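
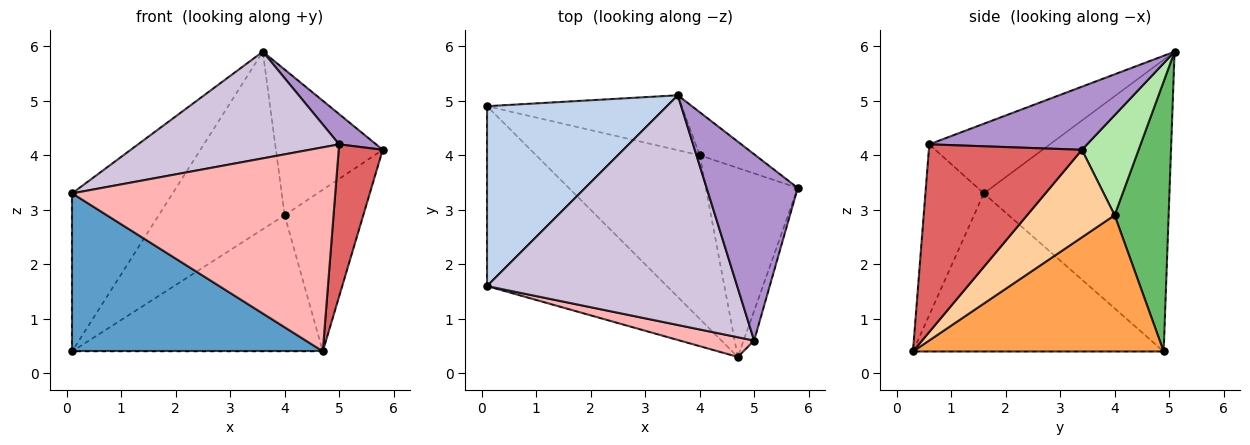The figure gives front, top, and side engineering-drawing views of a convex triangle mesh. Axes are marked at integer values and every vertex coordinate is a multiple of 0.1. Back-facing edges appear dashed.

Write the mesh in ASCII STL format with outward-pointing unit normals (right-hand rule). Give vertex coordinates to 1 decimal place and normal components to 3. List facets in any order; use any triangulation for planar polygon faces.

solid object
 facet normal -0.551 -0.551 -0.627
  outer loop
   vertex 0.1 1.6 3.3
   vertex 0.1 4.9 0.4
   vertex 4.7 0.3 0.4
  endloop
 endfacet
 facet normal -0.773 0.419 0.477
  outer loop
   vertex 0.1 1.6 3.3
   vertex 3.6 5.1 5.9
   vertex 0.1 4.9 0.4
  endloop
 endfacet
 facet normal 0.539 0.539 -0.647
  outer loop
   vertex 4.0 4.0 2.9
   vertex 4.7 0.3 0.4
   vertex 0.1 4.9 0.4
  endloop
 endfacet
 facet normal 0.586 0.527 -0.616
  outer loop
   vertex 4.0 4.0 2.9
   vertex 5.8 3.4 4.1
   vertex 4.7 0.3 0.4
  endloop
 endfacet
 facet normal 0.379 0.884 -0.274
  outer loop
   vertex 4.0 4.0 2.9
   vertex 0.1 4.9 0.4
   vertex 3.6 5.1 5.9
  endloop
 endfacet
 facet normal 0.453 0.855 -0.253
  outer loop
   vertex 4.0 4.0 2.9
   vertex 3.6 5.1 5.9
   vertex 5.8 3.4 4.1
  endloop
 endfacet
 facet normal 0.960 -0.276 -0.054
  outer loop
   vertex 5.0 0.6 4.2
   vertex 4.7 0.3 0.4
   vertex 5.8 3.4 4.1
  endloop
 endfacet
 facet normal -0.216 -0.972 0.094
  outer loop
   vertex 5.0 0.6 4.2
   vertex 0.1 1.6 3.3
   vertex 4.7 0.3 0.4
  endloop
 endfacet
 facet normal 0.564 -0.132 0.815
  outer loop
   vertex 5.0 0.6 4.2
   vertex 5.8 3.4 4.1
   vertex 3.6 5.1 5.9
  endloop
 endfacet
 facet normal -0.245 -0.408 0.879
  outer loop
   vertex 5.0 0.6 4.2
   vertex 3.6 5.1 5.9
   vertex 0.1 1.6 3.3
  endloop
 endfacet
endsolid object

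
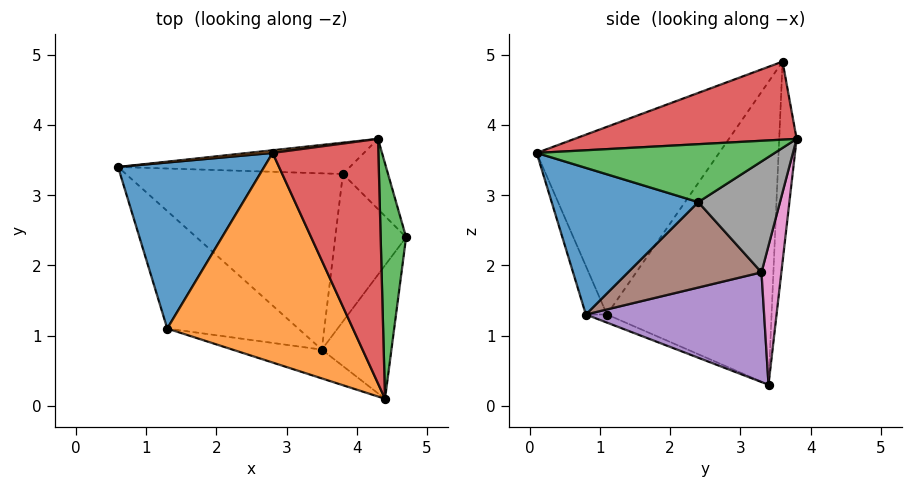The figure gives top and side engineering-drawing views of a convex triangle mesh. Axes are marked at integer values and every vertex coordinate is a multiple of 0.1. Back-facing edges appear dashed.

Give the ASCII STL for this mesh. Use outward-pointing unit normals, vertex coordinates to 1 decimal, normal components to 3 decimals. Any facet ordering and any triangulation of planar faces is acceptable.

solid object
 facet normal 0.877 -0.241 -0.416
  outer loop
   vertex 3.5 0.8 1.3
   vertex 4.7 2.4 2.9
   vertex 4.4 0.1 3.6
  endloop
 endfacet
 facet normal -0.121 0.992 0.015
  outer loop
   vertex 4.3 3.8 3.8
   vertex 0.6 3.4 0.3
   vertex 2.8 3.6 4.9
  endloop
 endfacet
 facet normal 0.916 0.003 0.402
  outer loop
   vertex 4.3 3.8 3.8
   vertex 4.4 0.1 3.6
   vertex 4.7 2.4 2.9
  endloop
 endfacet
 facet normal 0.594 -0.027 0.804
  outer loop
   vertex 4.3 3.8 3.8
   vertex 2.8 3.6 4.9
   vertex 4.4 0.1 3.6
  endloop
 endfacet
 facet normal 0.446 0.158 -0.881
  outer loop
   vertex 3.8 3.3 1.9
   vertex 3.5 0.8 1.3
   vertex 0.6 3.4 0.3
  endloop
 endfacet
 facet normal 0.768 0.061 -0.637
  outer loop
   vertex 3.8 3.3 1.9
   vertex 4.7 2.4 2.9
   vertex 3.5 0.8 1.3
  endloop
 endfacet
 facet normal 0.176 0.940 -0.294
  outer loop
   vertex 3.8 3.3 1.9
   vertex 0.6 3.4 0.3
   vertex 4.3 3.8 3.8
  endloop
 endfacet
 facet normal 0.826 0.452 -0.336
  outer loop
   vertex 3.8 3.3 1.9
   vertex 4.3 3.8 3.8
   vertex 4.7 2.4 2.9
  endloop
 endfacet
 facet normal -0.056 -0.412 -0.909
  outer loop
   vertex 1.3 1.1 1.3
   vertex 0.6 3.4 0.3
   vertex 3.5 0.8 1.3
  endloop
 endfacet
 facet normal -0.131 -0.962 -0.241
  outer loop
   vertex 1.3 1.1 1.3
   vertex 3.5 0.8 1.3
   vertex 4.4 0.1 3.6
  endloop
 endfacet
 facet normal -0.897 -0.085 0.433
  outer loop
   vertex 1.3 1.1 1.3
   vertex 2.8 3.6 4.9
   vertex 0.6 3.4 0.3
  endloop
 endfacet
 facet normal -0.613 -0.506 0.607
  outer loop
   vertex 1.3 1.1 1.3
   vertex 4.4 0.1 3.6
   vertex 2.8 3.6 4.9
  endloop
 endfacet
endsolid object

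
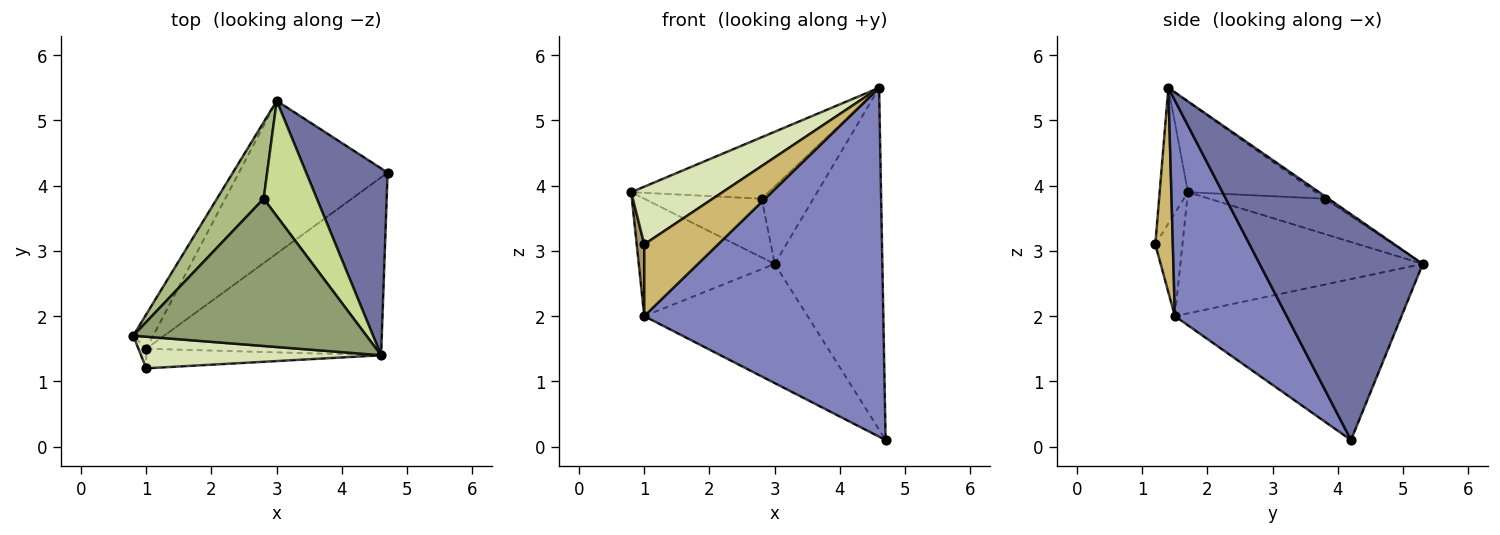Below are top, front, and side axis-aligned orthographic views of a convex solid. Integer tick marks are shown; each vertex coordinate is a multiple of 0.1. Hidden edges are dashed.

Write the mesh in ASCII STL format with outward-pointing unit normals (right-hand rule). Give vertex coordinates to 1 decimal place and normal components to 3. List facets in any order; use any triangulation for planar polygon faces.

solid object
 facet normal 0.799 0.527 0.288
  outer loop
   vertex 3.0 5.3 2.8
   vertex 4.6 1.4 5.5
   vertex 4.7 4.2 0.1
  endloop
 endfacet
 facet normal 0.385 -0.822 -0.419
  outer loop
   vertex 1.0 1.5 2.0
   vertex 4.7 4.2 0.1
   vertex 4.6 1.4 5.5
  endloop
 endfacet
 facet normal -0.863 0.484 -0.142
  outer loop
   vertex 1.0 1.5 2.0
   vertex 0.8 1.7 3.9
   vertex 3.0 5.3 2.8
  endloop
 endfacet
 facet normal -0.649 0.468 -0.599
  outer loop
   vertex 1.0 1.5 2.0
   vertex 3.0 5.3 2.8
   vertex 4.7 4.2 0.1
  endloop
 endfacet
 facet normal -0.337 0.363 0.869
  outer loop
   vertex 2.8 3.8 3.8
   vertex 0.8 1.7 3.9
   vertex 4.6 1.4 5.5
  endloop
 endfacet
 facet normal -0.514 0.522 0.680
  outer loop
   vertex 2.8 3.8 3.8
   vertex 3.0 5.3 2.8
   vertex 0.8 1.7 3.9
  endloop
 endfacet
 facet normal -0.039 0.558 0.829
  outer loop
   vertex 2.8 3.8 3.8
   vertex 4.6 1.4 5.5
   vertex 3.0 5.3 2.8
  endloop
 endfacet
 facet normal -0.262 -0.846 0.464
  outer loop
   vertex 1.0 1.2 3.1
   vertex 4.6 1.4 5.5
   vertex 0.8 1.7 3.9
  endloop
 endfacet
 facet normal -0.961 -0.268 -0.073
  outer loop
   vertex 1.0 1.2 3.1
   vertex 0.8 1.7 3.9
   vertex 1.0 1.5 2.0
  endloop
 endfacet
 facet normal 0.223 -0.940 -0.256
  outer loop
   vertex 1.0 1.2 3.1
   vertex 1.0 1.5 2.0
   vertex 4.6 1.4 5.5
  endloop
 endfacet
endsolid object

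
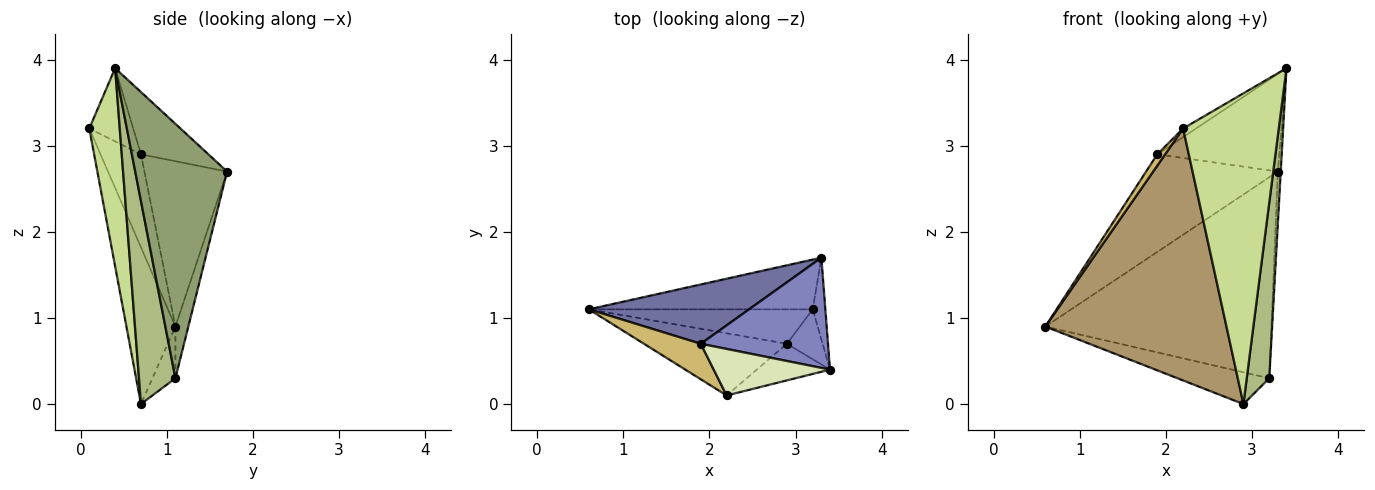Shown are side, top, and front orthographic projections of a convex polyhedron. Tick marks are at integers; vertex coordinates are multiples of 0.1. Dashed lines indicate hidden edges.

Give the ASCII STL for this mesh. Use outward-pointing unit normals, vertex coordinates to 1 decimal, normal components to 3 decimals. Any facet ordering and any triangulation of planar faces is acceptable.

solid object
 facet normal -0.473 0.753 0.458
  outer loop
   vertex 1.9 0.7 2.9
   vertex 3.3 1.7 2.7
   vertex 0.6 1.1 0.9
  endloop
 endfacet
 facet normal -0.344 0.622 0.703
  outer loop
   vertex 1.9 0.7 2.9
   vertex 3.4 0.4 3.9
   vertex 3.3 1.7 2.7
  endloop
 endfacet
 facet normal -0.055 0.969 -0.240
  outer loop
   vertex 3.2 1.1 0.3
   vertex 0.6 1.1 0.9
   vertex 3.3 1.7 2.7
  endloop
 endfacet
 facet normal -0.167 0.669 -0.724
  outer loop
   vertex 3.2 1.1 0.3
   vertex 2.9 0.7 0.0
   vertex 0.6 1.1 0.9
  endloop
 endfacet
 facet normal 0.998 0.031 -0.049
  outer loop
   vertex 3.2 1.1 0.3
   vertex 3.3 1.7 2.7
   vertex 3.4 0.4 3.9
  endloop
 endfacet
 facet normal 0.841 -0.520 -0.148
  outer loop
   vertex 3.2 1.1 0.3
   vertex 3.4 0.4 3.9
   vertex 2.9 0.7 0.0
  endloop
 endfacet
 facet normal 0.302 -0.947 -0.112
  outer loop
   vertex 2.2 0.1 3.2
   vertex 2.9 0.7 0.0
   vertex 3.4 0.4 3.9
  endloop
 endfacet
 facet normal -0.526 0.155 0.836
  outer loop
   vertex 2.2 0.1 3.2
   vertex 3.4 0.4 3.9
   vertex 1.9 0.7 2.9
  endloop
 endfacet
 facet normal -0.254 -0.939 -0.232
  outer loop
   vertex 2.2 0.1 3.2
   vertex 0.6 1.1 0.9
   vertex 2.9 0.7 0.0
  endloop
 endfacet
 facet normal -0.842 -0.164 0.514
  outer loop
   vertex 2.2 0.1 3.2
   vertex 1.9 0.7 2.9
   vertex 0.6 1.1 0.9
  endloop
 endfacet
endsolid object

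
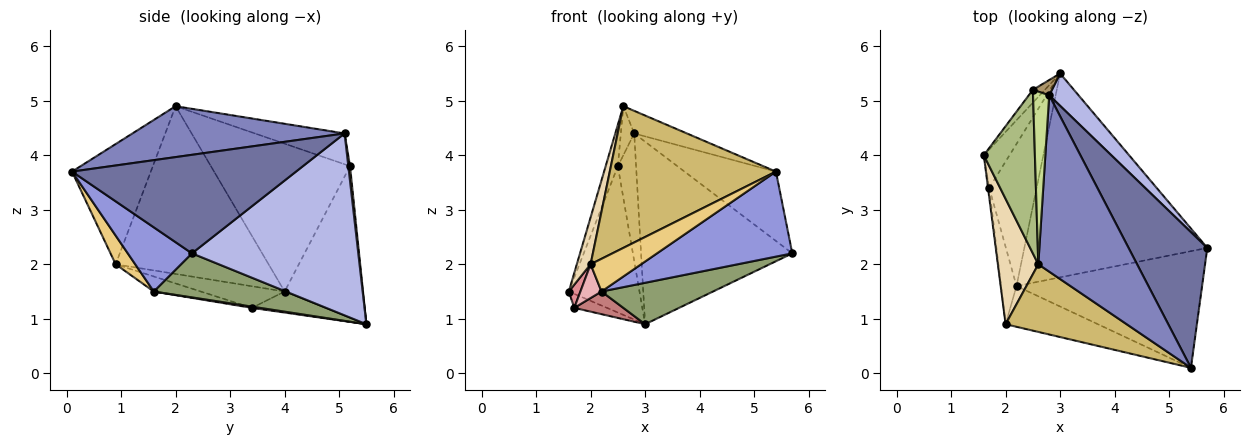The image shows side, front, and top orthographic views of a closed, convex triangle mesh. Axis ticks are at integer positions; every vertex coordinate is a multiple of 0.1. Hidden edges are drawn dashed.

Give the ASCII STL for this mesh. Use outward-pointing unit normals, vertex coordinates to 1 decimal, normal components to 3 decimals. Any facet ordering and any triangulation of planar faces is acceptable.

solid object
 facet normal 0.744 0.304 0.595
  outer loop
   vertex 2.8 5.1 4.4
   vertex 5.4 0.1 3.7
   vertex 5.7 2.3 2.2
  endloop
 endfacet
 facet normal 0.455 0.113 0.883
  outer loop
   vertex 2.8 5.1 4.4
   vertex 2.6 2.0 4.9
   vertex 5.4 0.1 3.7
  endloop
 endfacet
 facet normal 0.269 -0.567 -0.778
  outer loop
   vertex 2.2 1.6 1.5
   vertex 5.7 2.3 2.2
   vertex 5.4 0.1 3.7
  endloop
 endfacet
 facet normal 0.735 0.668 0.118
  outer loop
   vertex 3.0 5.5 0.9
   vertex 2.8 5.1 4.4
   vertex 5.7 2.3 2.2
  endloop
 endfacet
 facet normal 0.230 -0.194 -0.954
  outer loop
   vertex 3.0 5.5 0.9
   vertex 5.7 2.3 2.2
   vertex 2.2 1.6 1.5
  endloop
 endfacet
 facet normal -0.942 0.082 0.326
  outer loop
   vertex 2.5 5.2 3.8
   vertex 1.6 4.0 1.5
   vertex 2.6 2.0 4.9
  endloop
 endfacet
 facet normal -0.878 0.131 0.461
  outer loop
   vertex 2.5 5.2 3.8
   vertex 2.6 2.0 4.9
   vertex 2.8 5.1 4.4
  endloop
 endfacet
 facet normal -0.741 0.668 -0.059
  outer loop
   vertex 2.5 5.2 3.8
   vertex 3.0 5.5 0.9
   vertex 1.6 4.0 1.5
  endloop
 endfacet
 facet normal 0.093 0.989 0.118
  outer loop
   vertex 2.5 5.2 3.8
   vertex 2.8 5.1 4.4
   vertex 3.0 5.5 0.9
  endloop
 endfacet
 facet normal -0.393 -0.830 0.396
  outer loop
   vertex 2.0 0.9 2.0
   vertex 5.4 0.1 3.7
   vertex 2.6 2.0 4.9
  endloop
 endfacet
 facet normal 0.236 -0.609 -0.758
  outer loop
   vertex 2.0 0.9 2.0
   vertex 2.2 1.6 1.5
   vertex 5.4 0.1 3.7
  endloop
 endfacet
 facet normal -0.968 -0.087 0.233
  outer loop
   vertex 2.0 0.9 2.0
   vertex 2.6 2.0 4.9
   vertex 1.6 4.0 1.5
  endloop
 endfacet
 facet normal -0.610 0.271 -0.745
  outer loop
   vertex 1.7 3.4 1.2
   vertex 1.6 4.0 1.5
   vertex 3.0 5.5 0.9
  endloop
 endfacet
 facet normal 0.026 -0.157 -0.987
  outer loop
   vertex 1.7 3.4 1.2
   vertex 3.0 5.5 0.9
   vertex 2.2 1.6 1.5
  endloop
 endfacet
 facet normal -0.989 -0.137 -0.056
  outer loop
   vertex 1.7 3.4 1.2
   vertex 2.0 0.9 2.0
   vertex 1.6 4.0 1.5
  endloop
 endfacet
 facet normal -0.665 -0.299 -0.684
  outer loop
   vertex 1.7 3.4 1.2
   vertex 2.2 1.6 1.5
   vertex 2.0 0.9 2.0
  endloop
 endfacet
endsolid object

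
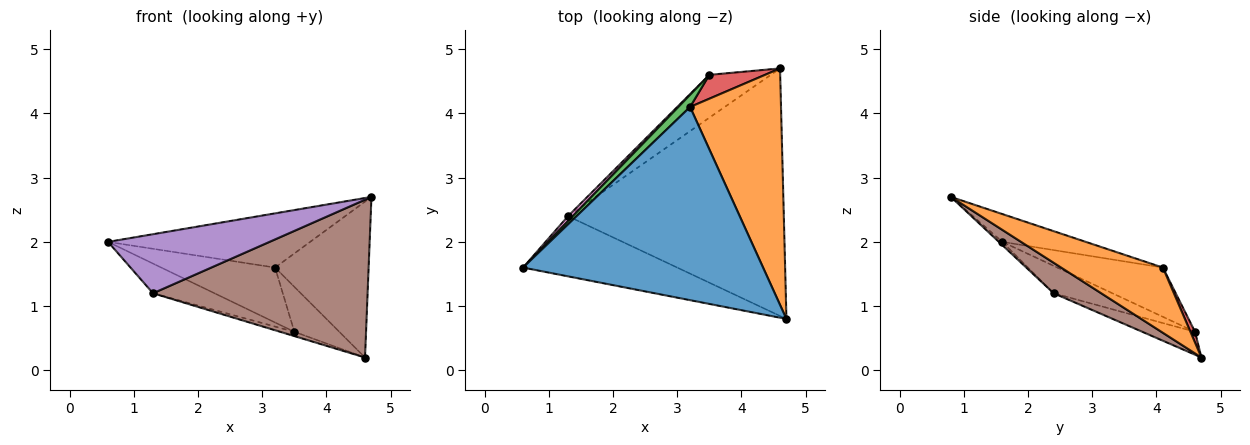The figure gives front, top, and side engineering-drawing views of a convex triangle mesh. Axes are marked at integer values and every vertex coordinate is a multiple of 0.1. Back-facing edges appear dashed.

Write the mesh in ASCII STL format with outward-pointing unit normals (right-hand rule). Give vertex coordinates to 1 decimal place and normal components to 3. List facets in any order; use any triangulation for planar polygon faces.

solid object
 facet normal -0.111 0.269 0.957
  outer loop
   vertex 3.2 4.1 1.6
   vertex 0.6 1.6 2.0
   vertex 4.7 0.8 2.7
  endloop
 endfacet
 facet normal 0.514 0.472 0.716
  outer loop
   vertex 3.2 4.1 1.6
   vertex 4.7 0.8 2.7
   vertex 4.6 4.7 0.2
  endloop
 endfacet
 facet normal -0.671 0.724 0.160
  outer loop
   vertex 3.5 4.6 0.6
   vertex 0.6 1.6 2.0
   vertex 3.2 4.1 1.6
  endloop
 endfacet
 facet normal 0.090 0.880 0.467
  outer loop
   vertex 3.5 4.6 0.6
   vertex 3.2 4.1 1.6
   vertex 4.6 4.7 0.2
  endloop
 endfacet
 facet normal -0.015 -0.700 -0.714
  outer loop
   vertex 1.3 2.4 1.2
   vertex 4.7 0.8 2.7
   vertex 0.6 1.6 2.0
  endloop
 endfacet
 facet normal 0.118 -0.534 -0.837
  outer loop
   vertex 1.3 2.4 1.2
   vertex 4.6 4.7 0.2
   vertex 4.7 0.8 2.7
  endloop
 endfacet
 facet normal -0.686 0.718 0.118
  outer loop
   vertex 1.3 2.4 1.2
   vertex 0.6 1.6 2.0
   vertex 3.5 4.6 0.6
  endloop
 endfacet
 facet normal -0.348 0.093 -0.933
  outer loop
   vertex 1.3 2.4 1.2
   vertex 3.5 4.6 0.6
   vertex 4.6 4.7 0.2
  endloop
 endfacet
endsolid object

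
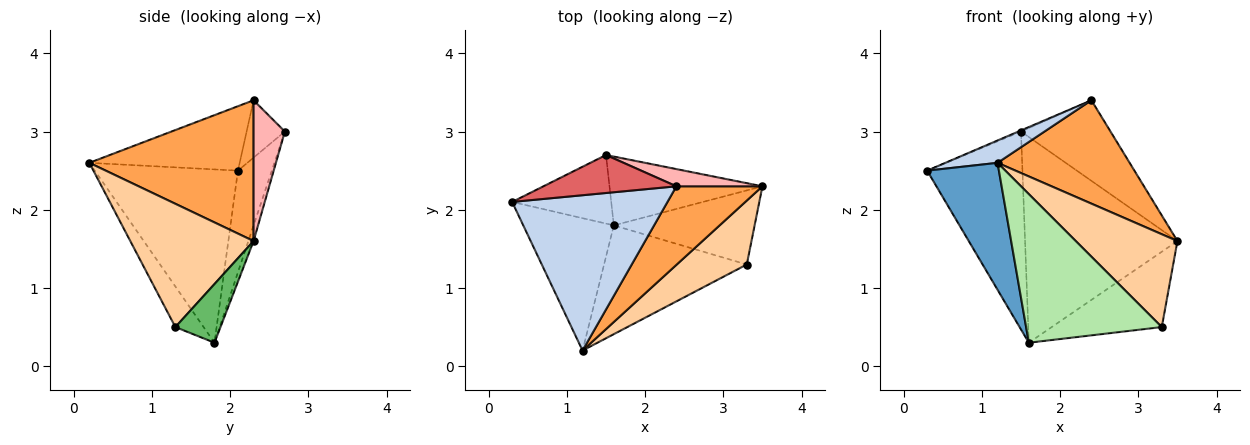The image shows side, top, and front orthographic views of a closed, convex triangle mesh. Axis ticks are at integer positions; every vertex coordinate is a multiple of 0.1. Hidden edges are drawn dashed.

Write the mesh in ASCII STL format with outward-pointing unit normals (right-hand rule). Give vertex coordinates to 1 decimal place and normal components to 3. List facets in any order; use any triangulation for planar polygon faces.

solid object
 facet normal -0.810 -0.406 -0.423
  outer loop
   vertex 1.6 1.8 0.3
   vertex 1.2 0.2 2.6
   vertex 0.3 2.1 2.5
  endloop
 endfacet
 facet normal -0.380 -0.132 0.916
  outer loop
   vertex 2.4 2.3 3.4
   vertex 0.3 2.1 2.5
   vertex 1.2 0.2 2.6
  endloop
 endfacet
 facet normal 0.704 -0.566 0.430
  outer loop
   vertex 2.4 2.3 3.4
   vertex 1.2 0.2 2.6
   vertex 3.5 2.3 1.6
  endloop
 endfacet
 facet normal 0.707 -0.583 0.401
  outer loop
   vertex 3.3 1.3 0.5
   vertex 3.5 2.3 1.6
   vertex 1.2 0.2 2.6
  endloop
 endfacet
 facet normal 0.280 0.684 -0.673
  outer loop
   vertex 3.3 1.3 0.5
   vertex 1.6 1.8 0.3
   vertex 3.5 2.3 1.6
  endloop
 endfacet
 facet normal -0.166 -0.796 -0.582
  outer loop
   vertex 3.3 1.3 0.5
   vertex 1.2 0.2 2.6
   vertex 1.6 1.8 0.3
  endloop
 endfacet
 facet normal -0.396 0.027 0.918
  outer loop
   vertex 1.5 2.7 3.0
   vertex 0.3 2.1 2.5
   vertex 2.4 2.3 3.4
  endloop
 endfacet
 facet normal 0.323 0.925 0.198
  outer loop
   vertex 1.5 2.7 3.0
   vertex 2.4 2.3 3.4
   vertex 3.5 2.3 1.6
  endloop
 endfacet
 facet normal -0.319 0.896 -0.310
  outer loop
   vertex 1.5 2.7 3.0
   vertex 1.6 1.8 0.3
   vertex 0.3 2.1 2.5
  endloop
 endfacet
 facet normal -0.032 0.948 -0.317
  outer loop
   vertex 1.5 2.7 3.0
   vertex 3.5 2.3 1.6
   vertex 1.6 1.8 0.3
  endloop
 endfacet
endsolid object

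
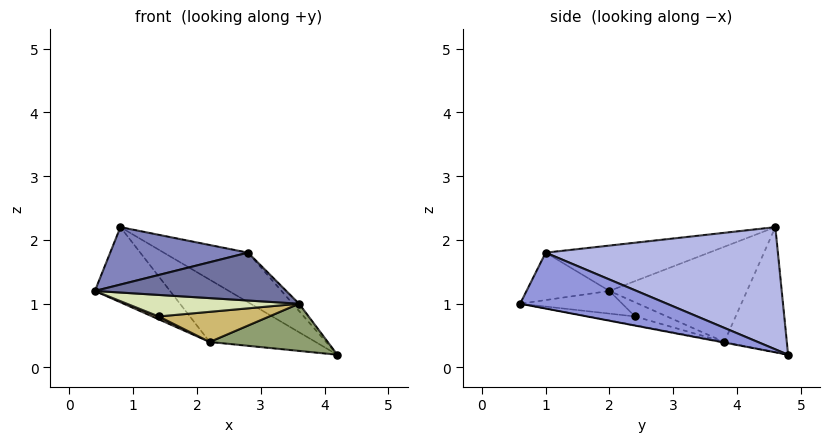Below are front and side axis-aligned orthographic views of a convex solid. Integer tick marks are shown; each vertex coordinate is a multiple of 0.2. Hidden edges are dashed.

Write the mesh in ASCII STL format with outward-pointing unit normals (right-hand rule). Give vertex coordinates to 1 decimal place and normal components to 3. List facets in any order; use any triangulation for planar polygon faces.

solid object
 facet normal -0.397 -0.916 0.061
  outer loop
   vertex 2.8 1.0 1.8
   vertex 0.4 2.0 1.2
   vertex 3.6 0.6 1.0
  endloop
 endfacet
 facet normal -0.344 -0.290 0.893
  outer loop
   vertex 2.8 1.0 1.8
   vertex 0.8 4.6 2.2
   vertex 0.4 2.0 1.2
  endloop
 endfacet
 facet normal 0.714 0.031 0.699
  outer loop
   vertex 2.8 1.0 1.8
   vertex 3.6 0.6 1.0
   vertex 4.2 4.8 0.2
  endloop
 endfacet
 facet normal 0.491 0.178 0.853
  outer loop
   vertex 2.8 1.0 1.8
   vertex 4.2 4.8 0.2
   vertex 0.8 4.6 2.2
  endloop
 endfacet
 facet normal -0.005 -0.186 -0.982
  outer loop
   vertex 2.2 3.8 0.4
   vertex 4.2 4.8 0.2
   vertex 3.6 0.6 1.0
  endloop
 endfacet
 facet normal -0.654 0.357 -0.667
  outer loop
   vertex 2.2 3.8 0.4
   vertex 0.4 2.0 1.2
   vertex 0.8 4.6 2.2
  endloop
 endfacet
 facet normal -0.401 0.680 -0.614
  outer loop
   vertex 2.2 3.8 0.4
   vertex 0.8 4.6 2.2
   vertex 4.2 4.8 0.2
  endloop
 endfacet
 facet normal -0.216 -0.365 -0.906
  outer loop
   vertex 1.4 2.4 0.8
   vertex 3.6 0.6 1.0
   vertex 0.4 2.0 1.2
  endloop
 endfacet
 facet normal -0.346 -0.069 -0.935
  outer loop
   vertex 1.4 2.4 0.8
   vertex 0.4 2.0 1.2
   vertex 2.2 3.8 0.4
  endloop
 endfacet
 facet normal -0.094 -0.223 -0.970
  outer loop
   vertex 1.4 2.4 0.8
   vertex 2.2 3.8 0.4
   vertex 3.6 0.6 1.0
  endloop
 endfacet
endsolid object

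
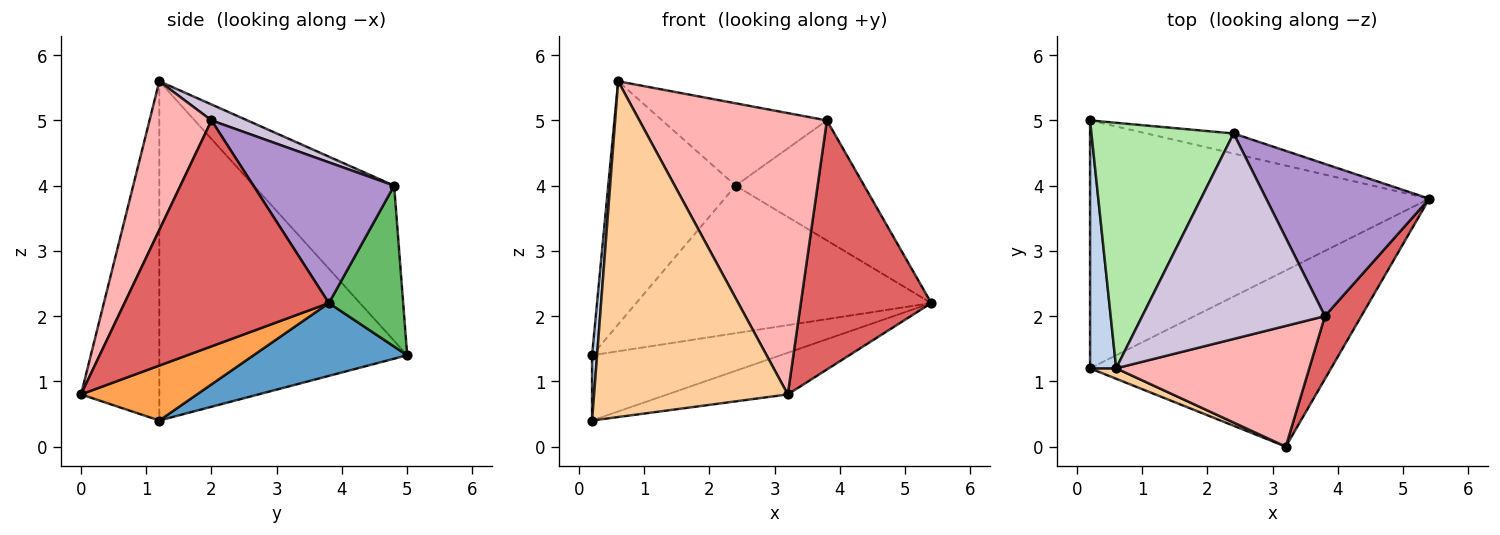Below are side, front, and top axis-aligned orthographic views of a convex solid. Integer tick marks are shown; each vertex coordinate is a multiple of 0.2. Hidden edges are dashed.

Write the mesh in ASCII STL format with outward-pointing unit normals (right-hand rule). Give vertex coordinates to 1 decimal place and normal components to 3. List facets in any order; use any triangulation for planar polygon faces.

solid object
 facet normal 0.203 0.249 -0.947
  outer loop
   vertex 0.2 5.0 1.4
   vertex 5.4 3.8 2.2
   vertex 0.2 1.2 0.4
  endloop
 endfacet
 facet normal -0.997 -0.020 0.077
  outer loop
   vertex 0.6 1.2 5.6
   vertex 0.2 5.0 1.4
   vertex 0.2 1.2 0.4
  endloop
 endfacet
 facet normal 0.217 0.225 -0.950
  outer loop
   vertex 3.2 0.0 0.8
   vertex 0.2 1.2 0.4
   vertex 5.4 3.8 2.2
  endloop
 endfacet
 facet normal -0.375 -0.927 0.029
  outer loop
   vertex 3.2 0.0 0.8
   vertex 0.6 1.2 5.6
   vertex 0.2 1.2 0.4
  endloop
 endfacet
 facet normal 0.242 0.961 -0.131
  outer loop
   vertex 2.4 4.8 4.0
   vertex 5.4 3.8 2.2
   vertex 0.2 5.0 1.4
  endloop
 endfacet
 facet normal -0.613 0.556 0.561
  outer loop
   vertex 2.4 4.8 4.0
   vertex 0.2 5.0 1.4
   vertex 0.6 1.2 5.6
  endloop
 endfacet
 facet normal 0.835 -0.533 0.135
  outer loop
   vertex 3.8 2.0 5.0
   vertex 3.2 0.0 0.8
   vertex 5.4 3.8 2.2
  endloop
 endfacet
 facet normal 0.291 -0.879 0.377
  outer loop
   vertex 3.8 2.0 5.0
   vertex 0.6 1.2 5.6
   vertex 3.2 0.0 0.8
  endloop
 endfacet
 facet normal 0.561 0.513 0.650
  outer loop
   vertex 3.8 2.0 5.0
   vertex 5.4 3.8 2.2
   vertex 2.4 4.8 4.0
  endloop
 endfacet
 facet normal 0.081 0.371 0.925
  outer loop
   vertex 3.8 2.0 5.0
   vertex 2.4 4.8 4.0
   vertex 0.6 1.2 5.6
  endloop
 endfacet
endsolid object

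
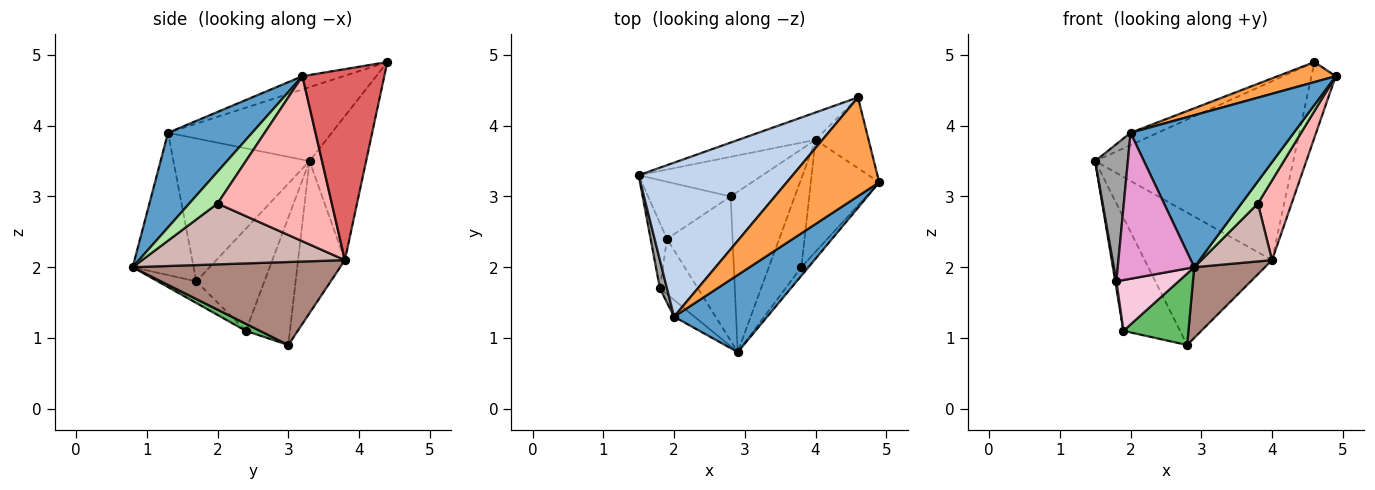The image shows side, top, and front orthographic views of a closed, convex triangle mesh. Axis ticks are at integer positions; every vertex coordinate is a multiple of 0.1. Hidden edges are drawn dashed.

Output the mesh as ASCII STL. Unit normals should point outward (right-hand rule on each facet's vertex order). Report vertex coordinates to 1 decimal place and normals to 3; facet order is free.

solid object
 facet normal 0.418 -0.810 0.411
  outer loop
   vertex 2.0 1.3 3.9
   vertex 2.9 0.8 2.0
   vertex 4.9 3.2 4.7
  endloop
 endfacet
 facet normal -0.432 0.072 0.899
  outer loop
   vertex 4.6 4.4 4.9
   vertex 1.5 3.3 3.5
   vertex 2.0 1.3 3.9
  endloop
 endfacet
 facet normal -0.139 -0.197 0.971
  outer loop
   vertex 4.6 4.4 4.9
   vertex 2.0 1.3 3.9
   vertex 4.9 3.2 4.7
  endloop
 endfacet
 facet normal -0.571 0.733 -0.370
  outer loop
   vertex 1.9 2.4 1.1
   vertex 1.5 3.3 3.5
   vertex 2.8 3.0 0.9
  endloop
 endfacet
 facet normal 0.096 -0.442 -0.892
  outer loop
   vertex 1.9 2.4 1.1
   vertex 2.8 3.0 0.9
   vertex 2.9 0.8 2.0
  endloop
 endfacet
 facet normal 0.848 -0.495 -0.189
  outer loop
   vertex 3.8 2.0 2.9
   vertex 4.9 3.2 4.7
   vertex 2.9 0.8 2.0
  endloop
 endfacet
 facet normal 0.927 0.275 -0.257
  outer loop
   vertex 4.0 3.8 2.1
   vertex 4.6 4.4 4.9
   vertex 4.9 3.2 4.7
  endloop
 endfacet
 facet normal 0.891 -0.263 -0.369
  outer loop
   vertex 4.0 3.8 2.1
   vertex 4.9 3.2 4.7
   vertex 3.8 2.0 2.9
  endloop
 endfacet
 facet normal -0.332 0.904 -0.270
  outer loop
   vertex 4.0 3.8 2.1
   vertex 2.8 3.0 0.9
   vertex 1.5 3.3 3.5
  endloop
 endfacet
 facet normal -0.272 0.951 -0.146
  outer loop
   vertex 4.0 3.8 2.1
   vertex 1.5 3.3 3.5
   vertex 4.6 4.4 4.9
  endloop
 endfacet
 facet normal 0.764 -0.260 -0.590
  outer loop
   vertex 4.0 3.8 2.1
   vertex 2.9 0.8 2.0
   vertex 2.8 3.0 0.9
  endloop
 endfacet
 facet normal 0.843 -0.294 -0.451
  outer loop
   vertex 4.0 3.8 2.1
   vertex 3.8 2.0 2.9
   vertex 2.9 0.8 2.0
  endloop
 endfacet
 facet normal -0.621 -0.779 -0.089
  outer loop
   vertex 1.8 1.7 1.8
   vertex 2.9 0.8 2.0
   vertex 2.0 1.3 3.9
  endloop
 endfacet
 facet normal -0.387 -0.624 -0.679
  outer loop
   vertex 1.8 1.7 1.8
   vertex 1.9 2.4 1.1
   vertex 2.9 0.8 2.0
  endloop
 endfacet
 facet normal -0.971 -0.233 0.048
  outer loop
   vertex 1.8 1.7 1.8
   vertex 2.0 1.3 3.9
   vertex 1.5 3.3 3.5
  endloop
 endfacet
 facet normal -0.987 -0.017 -0.158
  outer loop
   vertex 1.8 1.7 1.8
   vertex 1.5 3.3 3.5
   vertex 1.9 2.4 1.1
  endloop
 endfacet
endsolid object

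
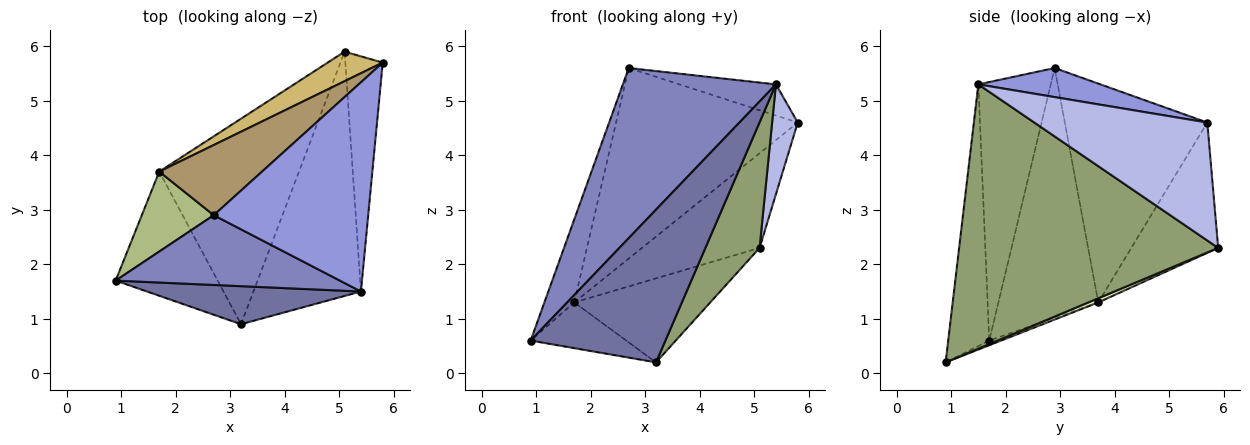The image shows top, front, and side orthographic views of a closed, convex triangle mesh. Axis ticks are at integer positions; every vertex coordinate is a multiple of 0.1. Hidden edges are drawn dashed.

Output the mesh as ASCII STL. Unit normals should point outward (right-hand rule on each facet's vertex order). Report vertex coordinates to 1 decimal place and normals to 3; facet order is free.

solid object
 facet normal -0.283 -0.931 0.232
  outer loop
   vertex 5.4 1.5 5.3
   vertex 0.9 1.7 0.6
   vertex 3.2 0.9 0.2
  endloop
 endfacet
 facet normal -0.401 -0.848 0.348
  outer loop
   vertex 5.4 1.5 5.3
   vertex 2.7 2.9 5.6
   vertex 0.9 1.7 0.6
  endloop
 endfacet
 facet normal 0.183 0.145 0.972
  outer loop
   vertex 5.4 1.5 5.3
   vertex 5.8 5.7 4.6
   vertex 2.7 2.9 5.6
  endloop
 endfacet
 facet normal 0.944 -0.140 -0.299
  outer loop
   vertex 5.4 1.5 5.3
   vertex 5.1 5.9 2.3
   vertex 5.8 5.7 4.6
  endloop
 endfacet
 facet normal 0.909 -0.190 -0.370
  outer loop
   vertex 5.4 1.5 5.3
   vertex 3.2 0.9 0.2
   vertex 5.1 5.9 2.3
  endloop
 endfacet
 facet normal -0.923 0.276 0.266
  outer loop
   vertex 1.7 3.7 1.3
   vertex 0.9 1.7 0.6
   vertex 2.7 2.9 5.6
  endloop
 endfacet
 facet normal -0.043 0.345 -0.938
  outer loop
   vertex 1.7 3.7 1.3
   vertex 3.2 0.9 0.2
   vertex 0.9 1.7 0.6
  endloop
 endfacet
 facet normal 0.027 0.378 -0.925
  outer loop
   vertex 1.7 3.7 1.3
   vertex 5.1 5.9 2.3
   vertex 3.2 0.9 0.2
  endloop
 endfacet
 facet normal -0.593 0.756 0.278
  outer loop
   vertex 1.7 3.7 1.3
   vertex 2.7 2.9 5.6
   vertex 5.8 5.7 4.6
  endloop
 endfacet
 facet normal -0.576 0.780 0.243
  outer loop
   vertex 1.7 3.7 1.3
   vertex 5.8 5.7 4.6
   vertex 5.1 5.9 2.3
  endloop
 endfacet
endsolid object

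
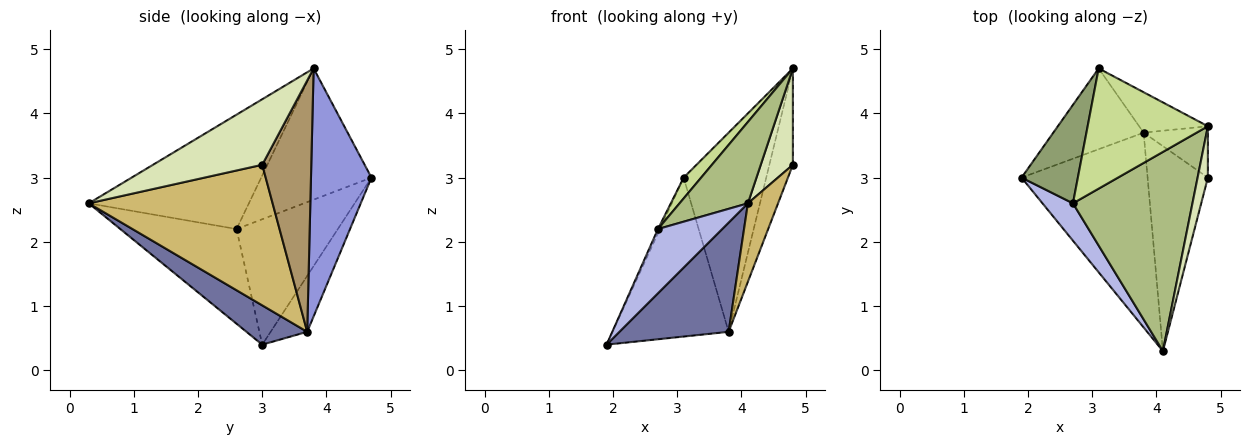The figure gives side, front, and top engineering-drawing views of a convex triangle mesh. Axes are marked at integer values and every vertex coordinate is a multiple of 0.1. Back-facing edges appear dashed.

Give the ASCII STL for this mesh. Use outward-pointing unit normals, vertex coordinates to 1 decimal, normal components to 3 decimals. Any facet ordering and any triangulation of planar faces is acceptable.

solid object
 facet normal 0.262 -0.472 -0.842
  outer loop
   vertex 3.8 3.7 0.6
   vertex 4.1 0.3 2.6
   vertex 1.9 3.0 0.4
  endloop
 endfacet
 facet normal -0.270 0.858 -0.436
  outer loop
   vertex 3.8 3.7 0.6
   vertex 1.9 3.0 0.4
   vertex 3.1 4.7 3.0
  endloop
 endfacet
 facet normal 0.583 0.796 -0.162
  outer loop
   vertex 3.8 3.7 0.6
   vertex 3.1 4.7 3.0
   vertex 4.8 3.8 4.7
  endloop
 endfacet
 facet normal -0.842 -0.466 0.271
  outer loop
   vertex 2.7 2.6 2.2
   vertex 1.9 3.0 0.4
   vertex 4.1 0.3 2.6
  endloop
 endfacet
 facet normal -0.912 0.018 0.409
  outer loop
   vertex 2.7 2.6 2.2
   vertex 3.1 4.7 3.0
   vertex 1.9 3.0 0.4
  endloop
 endfacet
 facet normal -0.663 -0.283 0.693
  outer loop
   vertex 2.7 2.6 2.2
   vertex 4.1 0.3 2.6
   vertex 4.8 3.8 4.7
  endloop
 endfacet
 facet normal -0.732 -0.116 0.671
  outer loop
   vertex 2.7 2.6 2.2
   vertex 4.8 3.8 4.7
   vertex 3.1 4.7 3.0
  endloop
 endfacet
 facet normal 0.949 -0.279 0.149
  outer loop
   vertex 4.8 3.0 3.2
   vertex 4.8 3.8 4.7
   vertex 4.1 0.3 2.6
  endloop
 endfacet
 facet normal 0.879 0.421 -0.225
  outer loop
   vertex 4.8 3.0 3.2
   vertex 3.8 3.7 0.6
   vertex 4.8 3.8 4.7
  endloop
 endfacet
 facet normal 0.909 -0.149 -0.390
  outer loop
   vertex 4.8 3.0 3.2
   vertex 4.1 0.3 2.6
   vertex 3.8 3.7 0.6
  endloop
 endfacet
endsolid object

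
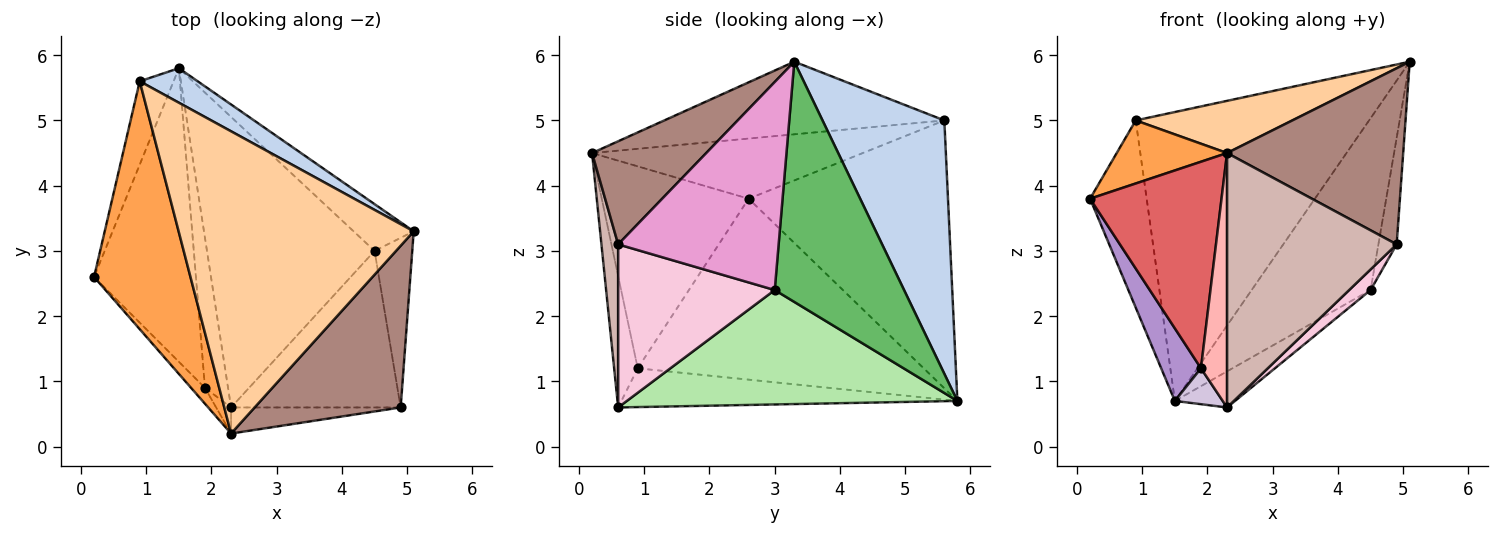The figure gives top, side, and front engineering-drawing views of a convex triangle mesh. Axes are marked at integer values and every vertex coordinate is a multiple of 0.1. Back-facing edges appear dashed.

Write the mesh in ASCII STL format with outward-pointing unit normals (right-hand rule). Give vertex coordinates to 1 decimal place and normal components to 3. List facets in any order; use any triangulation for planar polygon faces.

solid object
 facet normal -0.955 0.271 -0.121
  outer loop
   vertex 0.9 5.6 5.0
   vertex 1.5 5.8 0.7
   vertex 0.2 2.6 3.8
  endloop
 endfacet
 facet normal 0.460 0.882 0.105
  outer loop
   vertex 0.9 5.6 5.0
   vertex 5.1 3.3 5.9
   vertex 1.5 5.8 0.7
  endloop
 endfacet
 facet normal -0.518 -0.211 0.829
  outer loop
   vertex 2.3 0.2 4.5
   vertex 0.9 5.6 5.0
   vertex 0.2 2.6 3.8
  endloop
 endfacet
 facet normal -0.291 -0.163 0.943
  outer loop
   vertex 2.3 0.2 4.5
   vertex 5.1 3.3 5.9
   vertex 0.9 5.6 5.0
  endloop
 endfacet
 facet normal 0.724 0.666 -0.181
  outer loop
   vertex 4.5 3.0 2.4
   vertex 1.5 5.8 0.7
   vertex 5.1 3.3 5.9
  endloop
 endfacet
 facet normal 0.561 0.102 -0.822
  outer loop
   vertex 4.5 3.0 2.4
   vertex 2.3 0.6 0.6
   vertex 1.5 5.8 0.7
  endloop
 endfacet
 facet normal -0.744 -0.666 -0.051
  outer loop
   vertex 1.9 0.9 1.2
   vertex 2.3 0.2 4.5
   vertex 0.2 2.6 3.8
  endloop
 endfacet
 facet normal -0.669 -0.740 -0.076
  outer loop
   vertex 1.9 0.9 1.2
   vertex 2.3 0.6 0.6
   vertex 2.3 0.2 4.5
  endloop
 endfacet
 facet normal -0.865 -0.120 -0.487
  outer loop
   vertex 1.9 0.9 1.2
   vertex 0.2 2.6 3.8
   vertex 1.5 5.8 0.7
  endloop
 endfacet
 facet normal -0.853 -0.121 -0.508
  outer loop
   vertex 1.9 0.9 1.2
   vertex 1.5 5.8 0.7
   vertex 2.3 0.6 0.6
  endloop
 endfacet
 facet normal 0.431 -0.665 0.610
  outer loop
   vertex 4.9 0.6 3.1
   vertex 5.1 3.3 5.9
   vertex 2.3 0.2 4.5
  endloop
 endfacet
 facet normal 0.098 -0.990 -0.102
  outer loop
   vertex 4.9 0.6 3.1
   vertex 2.3 0.2 4.5
   vertex 2.3 0.6 0.6
  endloop
 endfacet
 facet normal 0.978 0.111 -0.177
  outer loop
   vertex 4.9 0.6 3.1
   vertex 4.5 3.0 2.4
   vertex 5.1 3.3 5.9
  endloop
 endfacet
 facet normal 0.690 -0.094 -0.718
  outer loop
   vertex 4.9 0.6 3.1
   vertex 2.3 0.6 0.6
   vertex 4.5 3.0 2.4
  endloop
 endfacet
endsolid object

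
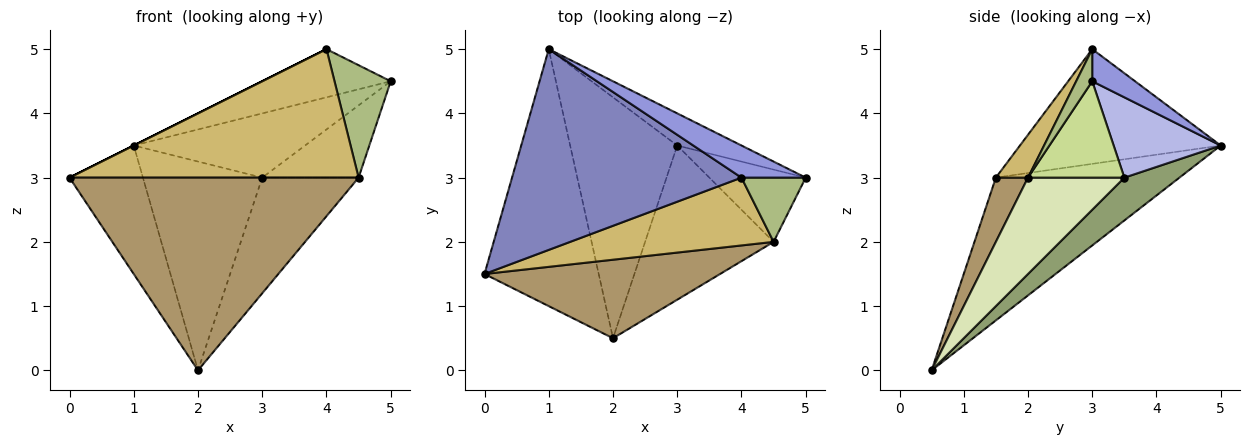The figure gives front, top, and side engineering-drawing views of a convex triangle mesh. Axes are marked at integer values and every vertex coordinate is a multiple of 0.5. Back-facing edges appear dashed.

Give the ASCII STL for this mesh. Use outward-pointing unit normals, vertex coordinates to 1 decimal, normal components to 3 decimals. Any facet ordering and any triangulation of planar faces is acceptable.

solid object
 facet normal -0.745 0.298 -0.596
  outer loop
   vertex 2.0 0.5 0.0
   vertex 0.0 1.5 3.0
   vertex 1.0 5.0 3.5
  endloop
 endfacet
 facet normal -0.447 0.000 0.894
  outer loop
   vertex 4.0 3.0 5.0
   vertex 1.0 5.0 3.5
   vertex 0.0 1.5 3.0
  endloop
 endfacet
 facet normal 0.267 0.802 0.535
  outer loop
   vertex 4.0 3.0 5.0
   vertex 5.0 3.0 4.5
   vertex 1.0 5.0 3.5
  endloop
 endfacet
 facet normal 0.488 0.781 -0.390
  outer loop
   vertex 3.0 3.5 3.0
   vertex 1.0 5.0 3.5
   vertex 5.0 3.0 4.5
  endloop
 endfacet
 facet normal 0.289 0.627 -0.723
  outer loop
   vertex 3.0 3.5 3.0
   vertex 2.0 0.5 0.0
   vertex 1.0 5.0 3.5
  endloop
 endfacet
 facet normal 0.241 -0.843 0.482
  outer loop
   vertex 4.5 2.0 3.0
   vertex 5.0 3.0 4.5
   vertex 4.0 3.0 5.0
  endloop
 endfacet
 facet normal 0.577 0.577 -0.577
  outer loop
   vertex 4.5 2.0 3.0
   vertex 3.0 3.5 3.0
   vertex 5.0 3.0 4.5
  endloop
 endfacet
 facet normal 0.514 0.514 -0.686
  outer loop
   vertex 4.5 2.0 3.0
   vertex 2.0 0.5 0.0
   vertex 3.0 3.5 3.0
  endloop
 endfacet
 facet normal 0.102 -0.921 0.375
  outer loop
   vertex 4.5 2.0 3.0
   vertex 0.0 1.5 3.0
   vertex 2.0 0.5 0.0
  endloop
 endfacet
 facet normal 0.098 -0.880 0.465
  outer loop
   vertex 4.5 2.0 3.0
   vertex 4.0 3.0 5.0
   vertex 0.0 1.5 3.0
  endloop
 endfacet
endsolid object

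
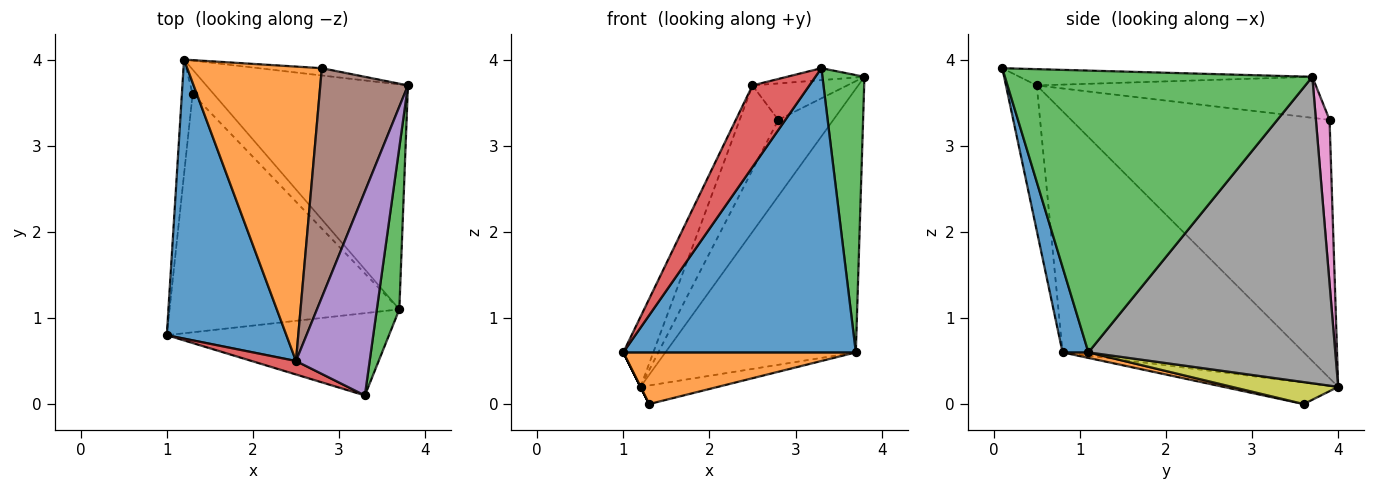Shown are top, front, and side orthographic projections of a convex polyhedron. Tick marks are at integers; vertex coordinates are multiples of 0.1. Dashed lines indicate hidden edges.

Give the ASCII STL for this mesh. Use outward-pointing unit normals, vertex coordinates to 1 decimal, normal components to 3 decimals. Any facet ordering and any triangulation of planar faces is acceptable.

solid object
 facet normal 0.106 -0.955 -0.277
  outer loop
   vertex 3.7 1.1 0.6
   vertex 3.3 0.1 3.9
   vertex 1.0 0.8 0.6
  endloop
 endfacet
 facet normal 0.024 -0.212 -0.977
  outer loop
   vertex 3.7 1.1 0.6
   vertex 1.0 0.8 0.6
   vertex 1.3 3.6 0.0
  endloop
 endfacet
 facet normal 0.988 -0.135 0.079
  outer loop
   vertex 3.7 1.1 0.6
   vertex 3.8 3.7 3.8
   vertex 3.3 0.1 3.9
  endloop
 endfacet
 facet normal -0.471 -0.870 0.144
  outer loop
   vertex 2.5 0.5 3.7
   vertex 1.0 0.8 0.6
   vertex 3.3 0.1 3.9
  endloop
 endfacet
 facet normal -0.215 0.057 0.975
  outer loop
   vertex 2.5 0.5 3.7
   vertex 3.3 0.1 3.9
   vertex 3.8 3.7 3.8
  endloop
 endfacet
 facet normal -0.420 0.142 0.896
  outer loop
   vertex 2.8 3.9 3.3
   vertex 2.5 0.5 3.7
   vertex 3.8 3.7 3.8
  endloop
 endfacet
 facet normal 0.240 0.966 -0.092
  outer loop
   vertex 1.2 4.0 0.2
   vertex 2.8 3.9 3.3
   vertex 3.8 3.7 3.8
  endloop
 endfacet
 facet normal 0.702 0.542 -0.462
  outer loop
   vertex 1.2 4.0 0.2
   vertex 3.8 3.7 3.8
   vertex 3.7 1.1 0.6
  endloop
 endfacet
 facet normal 0.638 0.466 -0.613
  outer loop
   vertex 1.2 4.0 0.2
   vertex 3.7 1.1 0.6
   vertex 1.3 3.6 0.0
  endloop
 endfacet
 facet normal -0.894 0.000 -0.447
  outer loop
   vertex 1.2 4.0 0.2
   vertex 1.3 3.6 0.0
   vertex 1.0 0.8 0.6
  endloop
 endfacet
 facet normal -0.890 0.111 0.442
  outer loop
   vertex 1.2 4.0 0.2
   vertex 1.0 0.8 0.6
   vertex 2.5 0.5 3.7
  endloop
 endfacet
 facet normal -0.879 0.131 0.458
  outer loop
   vertex 1.2 4.0 0.2
   vertex 2.5 0.5 3.7
   vertex 2.8 3.9 3.3
  endloop
 endfacet
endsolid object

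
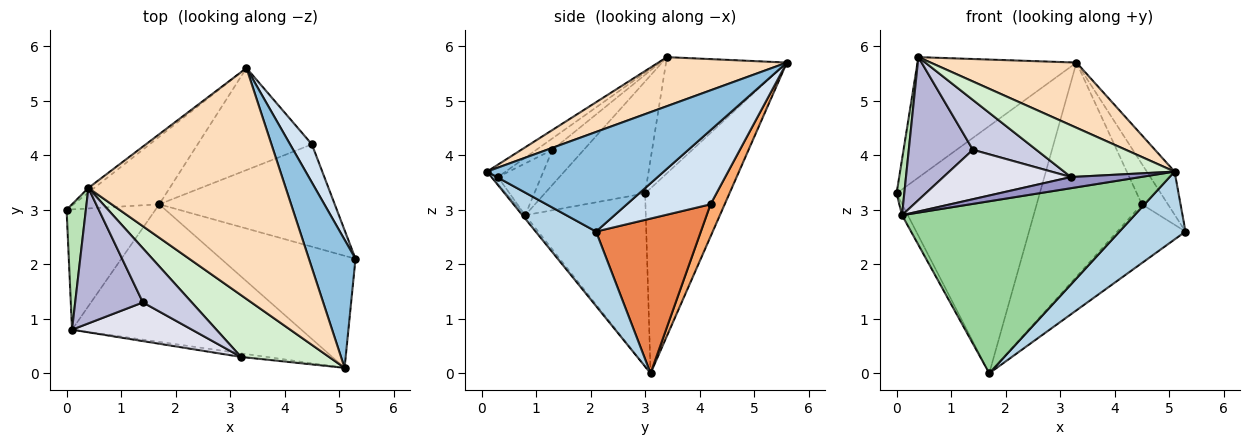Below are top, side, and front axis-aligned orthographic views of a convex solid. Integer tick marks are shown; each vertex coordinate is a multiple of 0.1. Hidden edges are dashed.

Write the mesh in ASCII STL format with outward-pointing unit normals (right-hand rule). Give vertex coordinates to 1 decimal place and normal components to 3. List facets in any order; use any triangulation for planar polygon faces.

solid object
 facet normal -0.494 0.839 -0.229
  outer loop
   vertex 1.7 3.1 0.0
   vertex 0.0 3.0 3.3
   vertex 3.3 5.6 5.7
  endloop
 endfacet
 facet normal 0.897 0.141 0.419
  outer loop
   vertex 5.1 0.1 3.7
   vertex 5.3 2.1 2.6
   vertex 3.3 5.6 5.7
  endloop
 endfacet
 facet normal 0.428 -0.468 -0.773
  outer loop
   vertex 5.1 0.1 3.7
   vertex 1.7 3.1 0.0
   vertex 5.3 2.1 2.6
  endloop
 endfacet
 facet normal 0.919 0.286 0.270
  outer loop
   vertex 4.5 4.2 3.1
   vertex 3.3 5.6 5.7
   vertex 5.3 2.1 2.6
  endloop
 endfacet
 facet normal 0.607 0.395 -0.689
  outer loop
   vertex 4.5 4.2 3.1
   vertex 5.3 2.1 2.6
   vertex 1.7 3.1 0.0
  endloop
 endfacet
 facet normal 0.121 0.896 -0.427
  outer loop
   vertex 4.5 4.2 3.1
   vertex 1.7 3.1 0.0
   vertex 3.3 5.6 5.7
  endloop
 endfacet
 facet normal -0.605 0.796 -0.031
  outer loop
   vertex 0.4 3.4 5.8
   vertex 3.3 5.6 5.7
   vertex 0.0 3.0 3.3
  endloop
 endfacet
 facet normal 0.233 -0.264 0.936
  outer loop
   vertex 0.4 3.4 5.8
   vertex 5.1 0.1 3.7
   vertex 3.3 5.6 5.7
  endloop
 endfacet
 facet normal -0.889 0.043 -0.457
  outer loop
   vertex 0.1 0.8 2.9
   vertex 0.0 3.0 3.3
   vertex 1.7 3.1 0.0
  endloop
 endfacet
 facet normal -0.009 -0.781 -0.625
  outer loop
   vertex 0.1 0.8 2.9
   vertex 1.7 3.1 0.0
   vertex 5.1 0.1 3.7
  endloop
 endfacet
 facet normal -0.983 -0.075 0.169
  outer loop
   vertex 0.1 0.8 2.9
   vertex 0.4 3.4 5.8
   vertex 0.0 3.0 3.3
  endloop
 endfacet
 facet normal -0.107 -0.638 0.762
  outer loop
   vertex 3.2 0.3 3.6
   vertex 5.1 0.1 3.7
   vertex 0.4 3.4 5.8
  endloop
 endfacet
 facet normal -0.084 -0.948 -0.307
  outer loop
   vertex 3.2 0.3 3.6
   vertex 0.1 0.8 2.9
   vertex 5.1 0.1 3.7
  endloop
 endfacet
 facet normal -0.335 -0.684 0.648
  outer loop
   vertex 1.4 1.3 4.1
   vertex 0.4 3.4 5.8
   vertex 0.1 0.8 2.9
  endloop
 endfacet
 facet normal -0.170 -0.668 0.725
  outer loop
   vertex 1.4 1.3 4.1
   vertex 3.2 0.3 3.6
   vertex 0.4 3.4 5.8
  endloop
 endfacet
 facet normal -0.257 -0.761 0.596
  outer loop
   vertex 1.4 1.3 4.1
   vertex 0.1 0.8 2.9
   vertex 3.2 0.3 3.6
  endloop
 endfacet
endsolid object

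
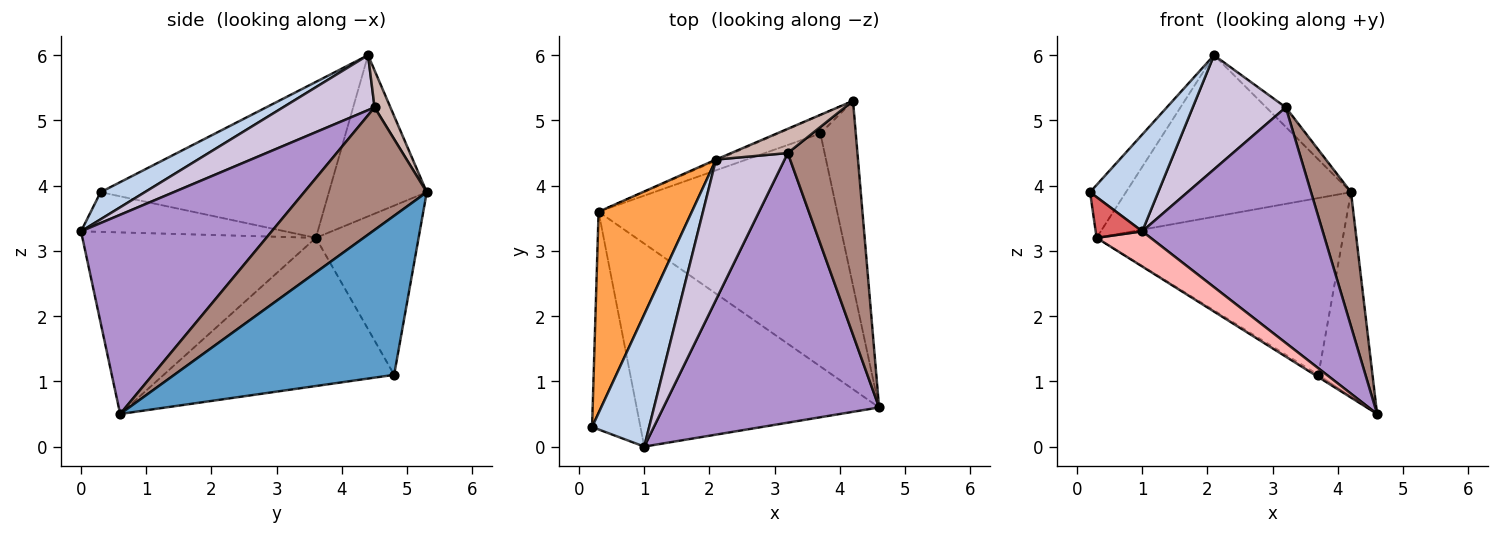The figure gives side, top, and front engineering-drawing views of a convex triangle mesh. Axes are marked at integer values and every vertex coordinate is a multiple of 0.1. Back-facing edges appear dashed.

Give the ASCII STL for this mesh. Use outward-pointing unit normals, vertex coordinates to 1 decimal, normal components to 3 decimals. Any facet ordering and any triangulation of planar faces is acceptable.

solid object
 facet normal 0.949 0.234 -0.211
  outer loop
   vertex 3.7 4.8 1.1
   vertex 4.2 5.3 3.9
   vertex 4.6 0.6 0.5
  endloop
 endfacet
 facet normal 0.358 -0.552 0.753
  outer loop
   vertex 1.0 0.0 3.3
   vertex 2.1 4.4 6.0
   vertex 0.2 0.3 3.9
  endloop
 endfacet
 facet normal -0.851 0.134 0.509
  outer loop
   vertex 0.3 3.6 3.2
   vertex 0.2 0.3 3.9
   vertex 2.1 4.4 6.0
  endloop
 endfacet
 facet normal -0.528 0.008 -0.849
  outer loop
   vertex 0.3 3.6 3.2
   vertex 3.7 4.8 1.1
   vertex 4.6 0.6 0.5
  endloop
 endfacet
 facet normal -0.399 0.917 -0.006
  outer loop
   vertex 0.3 3.6 3.2
   vertex 2.1 4.4 6.0
   vertex 4.2 5.3 3.9
  endloop
 endfacet
 facet normal -0.383 0.919 -0.096
  outer loop
   vertex 0.3 3.6 3.2
   vertex 4.2 5.3 3.9
   vertex 3.7 4.8 1.1
  endloop
 endfacet
 facet normal -0.628 -0.143 -0.765
  outer loop
   vertex 0.3 3.6 3.2
   vertex 1.0 0.0 3.3
   vertex 0.2 0.3 3.9
  endloop
 endfacet
 facet normal -0.594 -0.137 -0.793
  outer loop
   vertex 0.3 3.6 3.2
   vertex 4.6 0.6 0.5
   vertex 1.0 0.0 3.3
  endloop
 endfacet
 facet normal 0.571 -0.540 0.618
  outer loop
   vertex 3.2 4.5 5.2
   vertex 1.0 0.0 3.3
   vertex 4.6 0.6 0.5
  endloop
 endfacet
 facet normal 0.528 -0.536 0.659
  outer loop
   vertex 3.2 4.5 5.2
   vertex 2.1 4.4 6.0
   vertex 1.0 0.0 3.3
  endloop
 endfacet
 facet normal 0.836 -0.273 0.475
  outer loop
   vertex 3.2 4.5 5.2
   vertex 4.6 0.6 0.5
   vertex 4.2 5.3 3.9
  endloop
 endfacet
 facet normal 0.453 0.560 0.693
  outer loop
   vertex 3.2 4.5 5.2
   vertex 4.2 5.3 3.9
   vertex 2.1 4.4 6.0
  endloop
 endfacet
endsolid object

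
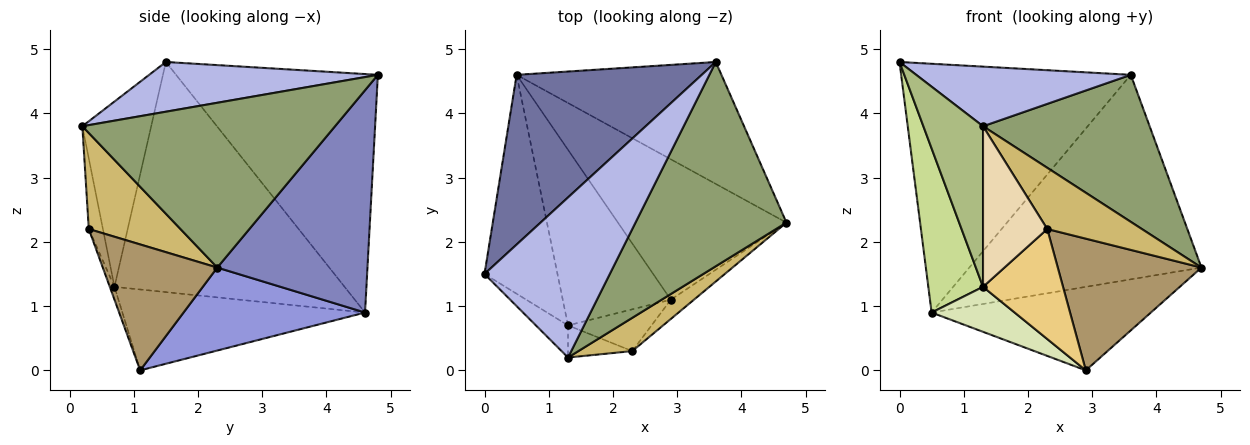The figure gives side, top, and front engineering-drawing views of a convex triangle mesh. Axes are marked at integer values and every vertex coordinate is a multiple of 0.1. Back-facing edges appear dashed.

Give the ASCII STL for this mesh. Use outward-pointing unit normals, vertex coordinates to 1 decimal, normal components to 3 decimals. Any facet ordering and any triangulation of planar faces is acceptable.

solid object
 facet normal -0.587 0.669 0.456
  outer loop
   vertex 0.5 4.6 0.9
   vertex 0.0 1.5 4.8
   vertex 3.6 4.8 4.6
  endloop
 endfacet
 facet normal 0.486 0.751 -0.448
  outer loop
   vertex 0.5 4.6 0.9
   vertex 3.6 4.8 4.6
   vertex 4.7 2.3 1.6
  endloop
 endfacet
 facet normal 0.390 0.471 -0.792
  outer loop
   vertex 0.5 4.6 0.9
   vertex 4.7 2.3 1.6
   vertex 2.9 1.1 0.0
  endloop
 endfacet
 facet normal 0.349 -0.327 0.878
  outer loop
   vertex 1.3 0.2 3.8
   vertex 3.6 4.8 4.6
   vertex 0.0 1.5 4.8
  endloop
 endfacet
 facet normal 0.663 -0.437 0.608
  outer loop
   vertex 1.3 0.2 3.8
   vertex 4.7 2.3 1.6
   vertex 3.6 4.8 4.6
  endloop
 endfacet
 facet normal -0.749 -0.649 -0.130
  outer loop
   vertex 1.3 0.7 1.3
   vertex 1.3 0.2 3.8
   vertex 0.0 1.5 4.8
  endloop
 endfacet
 facet normal -0.930 -0.221 -0.295
  outer loop
   vertex 1.3 0.7 1.3
   vertex 0.0 1.5 4.8
   vertex 0.5 4.6 0.9
  endloop
 endfacet
 facet normal -0.587 -0.201 -0.784
  outer loop
   vertex 1.3 0.7 1.3
   vertex 0.5 4.6 0.9
   vertex 2.9 1.1 0.0
  endloop
 endfacet
 facet normal 0.619 -0.777 -0.114
  outer loop
   vertex 2.3 0.3 2.2
   vertex 2.9 1.1 0.0
   vertex 4.7 2.3 1.6
  endloop
 endfacet
 facet normal 0.648 -0.669 0.363
  outer loop
   vertex 2.3 0.3 2.2
   vertex 4.7 2.3 1.6
   vertex 1.3 0.2 3.8
  endloop
 endfacet
 facet normal -0.055 -0.934 -0.354
  outer loop
   vertex 2.3 0.3 2.2
   vertex 1.3 0.7 1.3
   vertex 2.9 1.1 0.0
  endloop
 endfacet
 facet normal -0.211 -0.959 -0.192
  outer loop
   vertex 2.3 0.3 2.2
   vertex 1.3 0.2 3.8
   vertex 1.3 0.7 1.3
  endloop
 endfacet
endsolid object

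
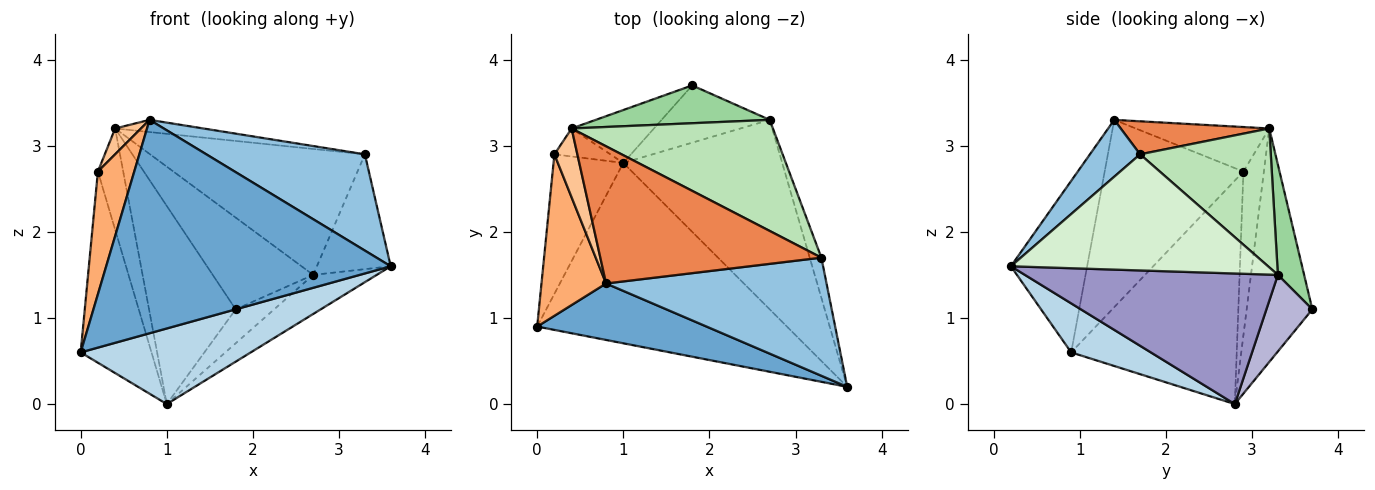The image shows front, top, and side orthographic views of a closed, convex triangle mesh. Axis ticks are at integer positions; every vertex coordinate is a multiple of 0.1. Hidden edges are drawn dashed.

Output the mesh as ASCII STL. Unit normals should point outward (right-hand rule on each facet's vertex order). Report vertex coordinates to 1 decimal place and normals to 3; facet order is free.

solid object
 facet normal -0.251 -0.936 0.248
  outer loop
   vertex 0.8 1.4 3.3
   vertex 0.0 0.9 0.6
   vertex 3.6 0.2 1.6
  endloop
 endfacet
 facet normal 0.196 -0.620 0.760
  outer loop
   vertex 3.3 1.7 2.9
   vertex 0.8 1.4 3.3
   vertex 3.6 0.2 1.6
  endloop
 endfacet
 facet normal 0.178 -0.380 -0.908
  outer loop
   vertex 1.0 2.8 0.0
   vertex 3.6 0.2 1.6
   vertex 0.0 0.9 0.6
  endloop
 endfacet
 facet normal -0.591 0.780 -0.208
  outer loop
   vertex 0.4 3.2 3.2
   vertex 1.8 3.7 1.1
   vertex 1.0 2.8 0.0
  endloop
 endfacet
 facet normal 0.147 0.087 0.985
  outer loop
   vertex 0.4 3.2 3.2
   vertex 0.8 1.4 3.3
   vertex 3.3 1.7 2.9
  endloop
 endfacet
 facet normal -0.918 -0.240 0.316
  outer loop
   vertex 0.2 2.9 2.7
   vertex 0.0 0.9 0.6
   vertex 0.8 1.4 3.3
  endloop
 endfacet
 facet normal -0.876 -0.170 0.452
  outer loop
   vertex 0.2 2.9 2.7
   vertex 0.8 1.4 3.3
   vertex 0.4 3.2 3.2
  endloop
 endfacet
 facet normal -0.884 0.378 -0.276
  outer loop
   vertex 0.2 2.9 2.7
   vertex 1.0 2.8 0.0
   vertex 0.0 0.9 0.6
  endloop
 endfacet
 facet normal -0.615 0.760 -0.210
  outer loop
   vertex 0.2 2.9 2.7
   vertex 0.4 3.2 3.2
   vertex 1.0 2.8 0.0
  endloop
 endfacet
 facet normal 0.235 0.899 0.370
  outer loop
   vertex 2.7 3.3 1.5
   vertex 1.8 3.7 1.1
   vertex 0.4 3.2 3.2
  endloop
 endfacet
 facet normal 0.415 0.682 0.602
  outer loop
   vertex 2.7 3.3 1.5
   vertex 0.4 3.2 3.2
   vertex 3.3 1.7 2.9
  endloop
 endfacet
 facet normal 0.957 0.275 -0.096
  outer loop
   vertex 2.7 3.3 1.5
   vertex 3.3 1.7 2.9
   vertex 3.6 0.2 1.6
  endloop
 endfacet
 facet normal 0.627 0.157 -0.763
  outer loop
   vertex 2.7 3.3 1.5
   vertex 3.6 0.2 1.6
   vertex 1.0 2.8 0.0
  endloop
 endfacet
 facet normal 0.520 0.436 -0.735
  outer loop
   vertex 2.7 3.3 1.5
   vertex 1.0 2.8 0.0
   vertex 1.8 3.7 1.1
  endloop
 endfacet
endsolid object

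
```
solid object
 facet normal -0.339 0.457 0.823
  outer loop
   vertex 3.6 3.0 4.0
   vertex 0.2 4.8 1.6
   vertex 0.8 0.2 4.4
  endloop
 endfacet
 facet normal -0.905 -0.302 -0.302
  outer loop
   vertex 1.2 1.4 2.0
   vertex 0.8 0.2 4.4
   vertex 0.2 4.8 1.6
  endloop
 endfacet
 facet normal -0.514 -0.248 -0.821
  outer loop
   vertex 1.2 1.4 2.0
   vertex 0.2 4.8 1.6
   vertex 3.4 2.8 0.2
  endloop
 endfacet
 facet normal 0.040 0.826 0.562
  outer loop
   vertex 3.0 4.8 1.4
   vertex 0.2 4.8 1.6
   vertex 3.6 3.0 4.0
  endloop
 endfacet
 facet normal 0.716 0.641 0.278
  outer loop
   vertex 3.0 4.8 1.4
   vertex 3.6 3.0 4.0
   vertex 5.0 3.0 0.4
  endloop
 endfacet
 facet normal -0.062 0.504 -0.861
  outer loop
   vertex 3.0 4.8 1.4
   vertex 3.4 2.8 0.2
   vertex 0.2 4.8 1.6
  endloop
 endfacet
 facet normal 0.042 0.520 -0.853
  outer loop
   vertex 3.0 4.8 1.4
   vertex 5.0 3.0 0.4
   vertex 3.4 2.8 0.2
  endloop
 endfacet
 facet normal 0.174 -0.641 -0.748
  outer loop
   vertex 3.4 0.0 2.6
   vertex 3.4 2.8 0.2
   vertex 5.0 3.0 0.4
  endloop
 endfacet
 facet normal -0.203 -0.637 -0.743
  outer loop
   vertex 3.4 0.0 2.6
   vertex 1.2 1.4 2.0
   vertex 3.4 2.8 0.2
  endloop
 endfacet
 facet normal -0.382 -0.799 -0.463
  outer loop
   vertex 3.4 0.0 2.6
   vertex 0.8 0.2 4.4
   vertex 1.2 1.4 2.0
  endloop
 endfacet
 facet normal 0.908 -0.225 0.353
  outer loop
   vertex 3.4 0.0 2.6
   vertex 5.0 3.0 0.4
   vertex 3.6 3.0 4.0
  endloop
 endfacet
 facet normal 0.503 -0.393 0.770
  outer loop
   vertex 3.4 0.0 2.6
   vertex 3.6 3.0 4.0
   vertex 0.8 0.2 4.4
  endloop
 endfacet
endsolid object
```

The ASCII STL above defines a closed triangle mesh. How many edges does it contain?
18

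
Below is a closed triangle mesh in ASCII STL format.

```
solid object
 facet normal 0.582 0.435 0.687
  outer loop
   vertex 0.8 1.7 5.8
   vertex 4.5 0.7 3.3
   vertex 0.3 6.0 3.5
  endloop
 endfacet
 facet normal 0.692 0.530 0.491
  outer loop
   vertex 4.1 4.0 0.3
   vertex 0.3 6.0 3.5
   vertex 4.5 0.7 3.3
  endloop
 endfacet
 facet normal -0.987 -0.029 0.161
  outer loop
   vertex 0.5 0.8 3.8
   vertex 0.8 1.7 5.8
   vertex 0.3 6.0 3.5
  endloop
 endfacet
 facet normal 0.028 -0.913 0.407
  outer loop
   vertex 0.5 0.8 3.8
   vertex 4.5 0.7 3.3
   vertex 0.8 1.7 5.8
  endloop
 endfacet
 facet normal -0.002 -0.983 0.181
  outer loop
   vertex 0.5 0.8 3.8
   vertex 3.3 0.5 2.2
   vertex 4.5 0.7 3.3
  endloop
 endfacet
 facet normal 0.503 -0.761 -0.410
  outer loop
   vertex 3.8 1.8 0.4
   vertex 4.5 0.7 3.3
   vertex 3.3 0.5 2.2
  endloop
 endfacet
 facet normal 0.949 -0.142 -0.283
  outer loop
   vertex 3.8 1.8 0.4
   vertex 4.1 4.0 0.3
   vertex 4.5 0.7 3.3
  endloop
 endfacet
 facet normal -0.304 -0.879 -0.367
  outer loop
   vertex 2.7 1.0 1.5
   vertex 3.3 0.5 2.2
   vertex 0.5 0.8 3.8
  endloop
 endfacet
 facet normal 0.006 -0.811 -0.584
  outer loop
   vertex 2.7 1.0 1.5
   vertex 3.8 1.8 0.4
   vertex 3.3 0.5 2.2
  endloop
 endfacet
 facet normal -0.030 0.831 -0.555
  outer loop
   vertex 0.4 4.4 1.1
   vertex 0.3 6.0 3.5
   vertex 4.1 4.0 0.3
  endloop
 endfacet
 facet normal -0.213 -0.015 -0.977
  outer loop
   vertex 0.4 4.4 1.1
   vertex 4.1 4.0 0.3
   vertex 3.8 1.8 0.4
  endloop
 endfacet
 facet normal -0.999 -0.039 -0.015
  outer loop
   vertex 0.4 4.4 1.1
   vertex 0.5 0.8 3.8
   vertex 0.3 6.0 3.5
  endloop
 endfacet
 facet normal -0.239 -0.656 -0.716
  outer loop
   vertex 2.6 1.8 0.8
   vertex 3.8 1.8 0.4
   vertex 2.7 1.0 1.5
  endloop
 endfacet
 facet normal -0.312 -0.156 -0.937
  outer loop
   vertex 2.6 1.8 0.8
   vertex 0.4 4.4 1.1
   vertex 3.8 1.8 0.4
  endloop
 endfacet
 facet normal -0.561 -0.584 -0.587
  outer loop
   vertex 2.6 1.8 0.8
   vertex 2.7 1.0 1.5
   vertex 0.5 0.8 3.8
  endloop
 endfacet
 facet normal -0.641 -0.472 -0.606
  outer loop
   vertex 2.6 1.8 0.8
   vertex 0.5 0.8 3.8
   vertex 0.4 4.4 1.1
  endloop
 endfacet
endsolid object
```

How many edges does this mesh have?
24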